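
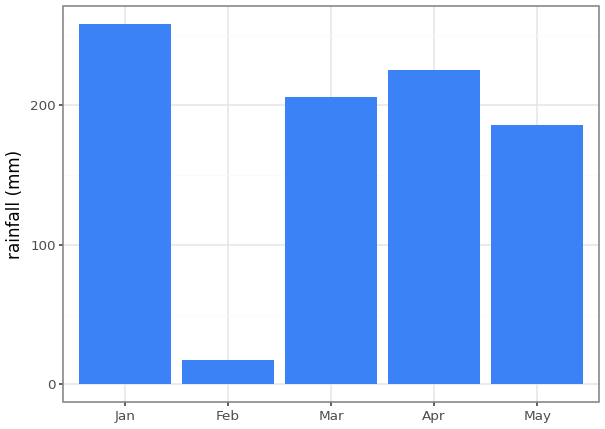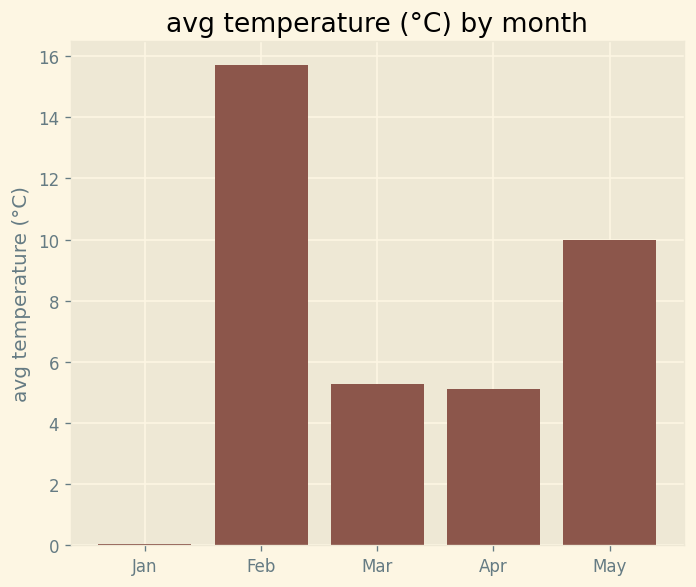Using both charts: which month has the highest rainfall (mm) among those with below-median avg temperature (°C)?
Jan

Chart 2 median avg temperature (°C) ≈ 6; below-median months: Jan, Apr. Among those, Jan has the highest rainfall (mm) (≈ 250).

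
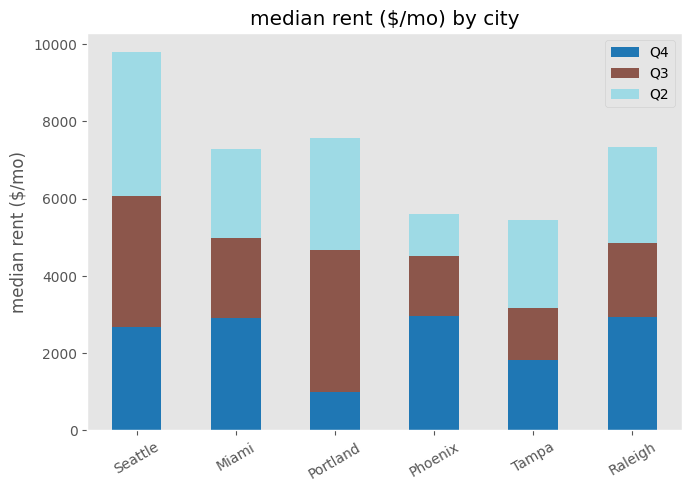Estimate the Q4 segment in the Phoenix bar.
≈ 3000

Q4 top ≈ 3000, bottom ≈ 0; segment ≈ 3000.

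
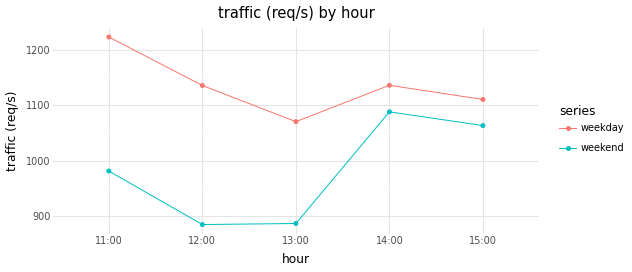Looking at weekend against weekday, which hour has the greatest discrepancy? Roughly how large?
12:00: weekend ≈ 900, weekday ≈ 1150 → gap ≈ 250. Next-largest (11:00) is only ≈ 200.

12:00, ≈ 250 req/s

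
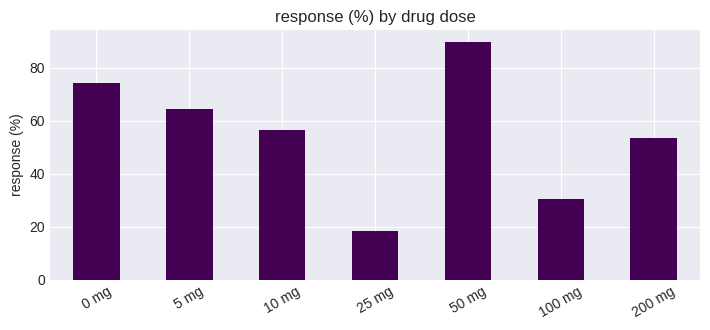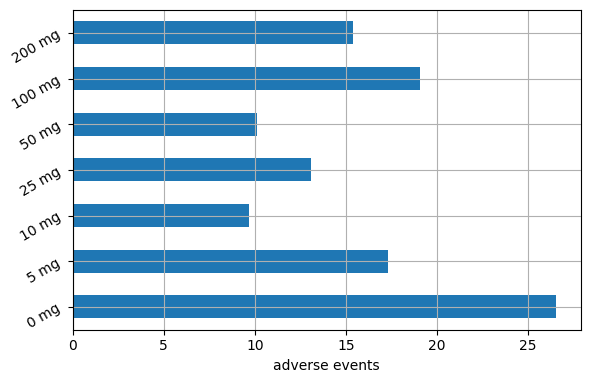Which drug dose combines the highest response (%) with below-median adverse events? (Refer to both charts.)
50 mg

Chart 2 median adverse events ≈ 15; below-median drug doses: 10 mg, 25 mg, 50 mg. Among those, 50 mg has the highest response (%) (≈ 90).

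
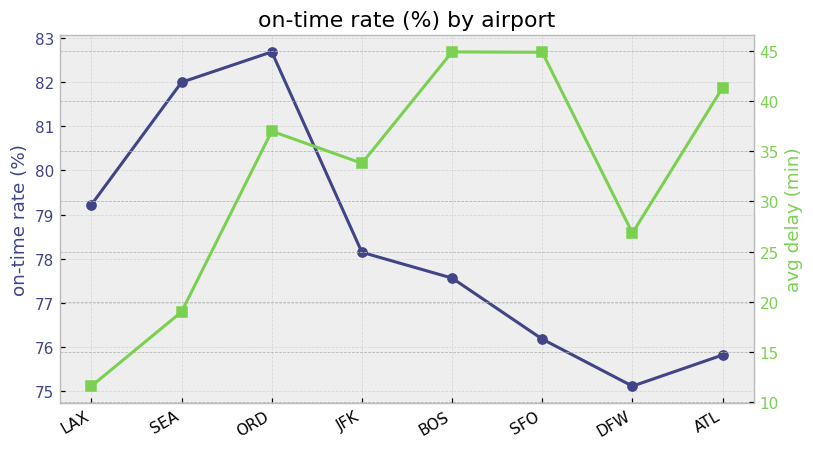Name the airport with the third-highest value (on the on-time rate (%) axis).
Top 4 (on the on-time rate (%) axis): ORD ≈ 83, SEA ≈ 82, LAX ≈ 79, JFK ≈ 78.

LAX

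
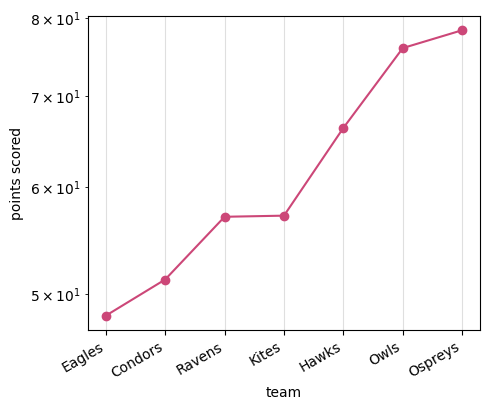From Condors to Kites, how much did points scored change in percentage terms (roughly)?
Condors ≈ 50, Kites ≈ 55; (55 − 50) / 50 ≈ +10%.

≈ +10%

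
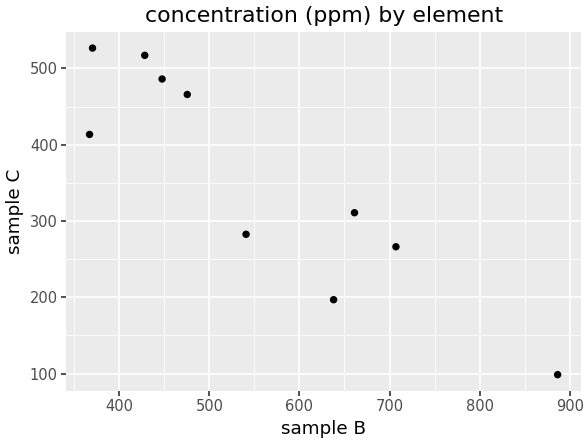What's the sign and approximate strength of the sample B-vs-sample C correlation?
negative, strong

Points are negatively correlated; strong (|r| ≈ 0.9).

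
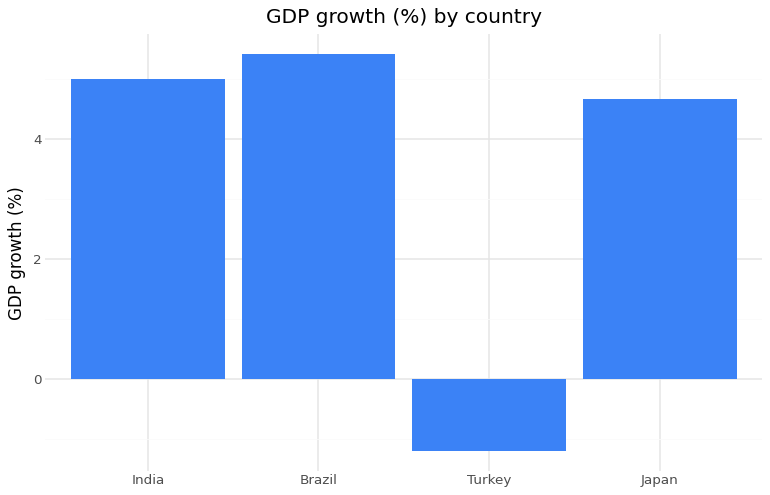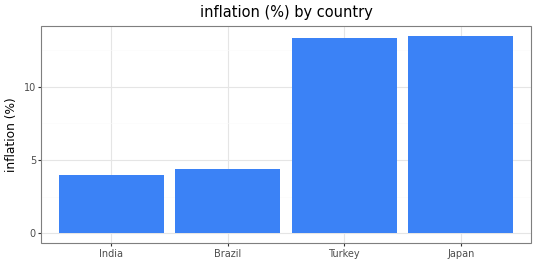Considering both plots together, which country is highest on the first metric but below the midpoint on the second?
Brazil

Chart 2 median inflation (%) ≈ 8; below-median countries: India, Brazil. Among those, Brazil has the highest GDP growth (%) (≈ 5.5).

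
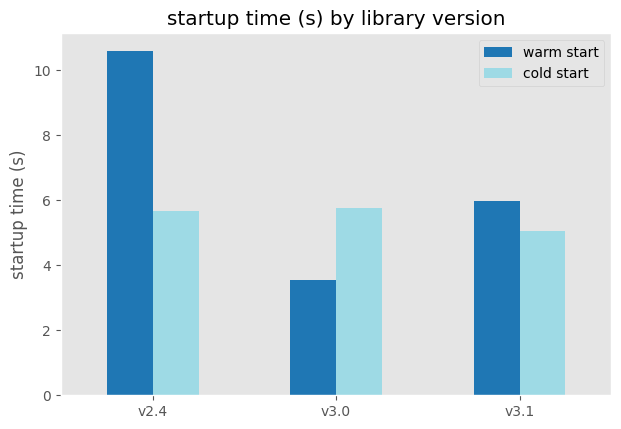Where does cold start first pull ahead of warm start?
v2.4: cold start ≈ 6 vs warm start ≈ 11 (not yet); v3.0: cold start ≈ 6 vs warm start ≈ 4 (first crossover).

v3.0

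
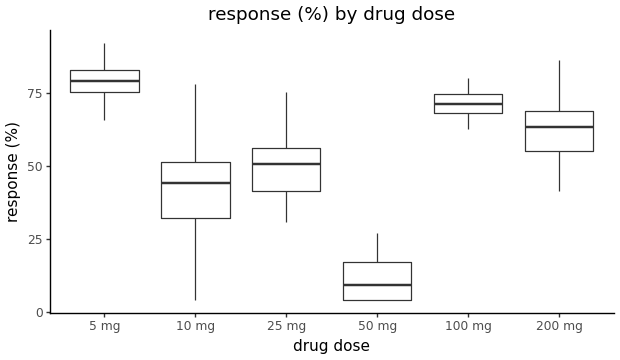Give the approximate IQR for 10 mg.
Q3 ≈ 50, Q1 ≈ 30; IQR ≈ 20.

≈ 20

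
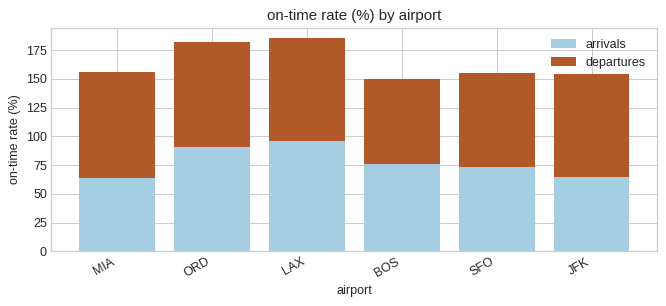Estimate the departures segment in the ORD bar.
departures top ≈ 180, bottom ≈ 100; segment ≈ 80.

≈ 80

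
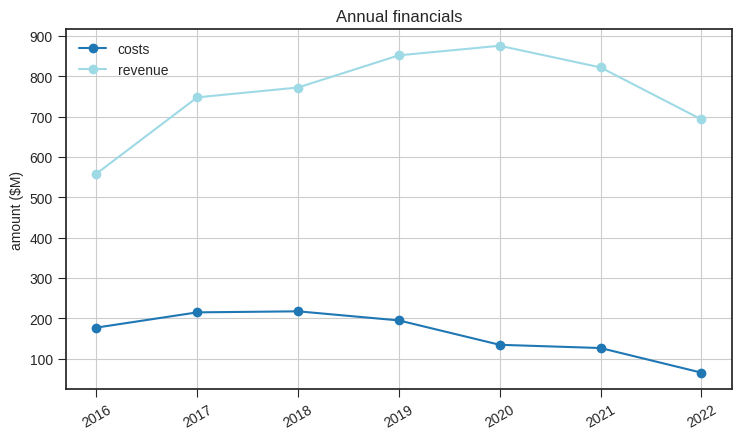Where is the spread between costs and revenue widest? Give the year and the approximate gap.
2020, ≈ 800 $M

2020: costs ≈ 100, revenue ≈ 900 → gap ≈ 800. Next-largest (2021) is only ≈ 700.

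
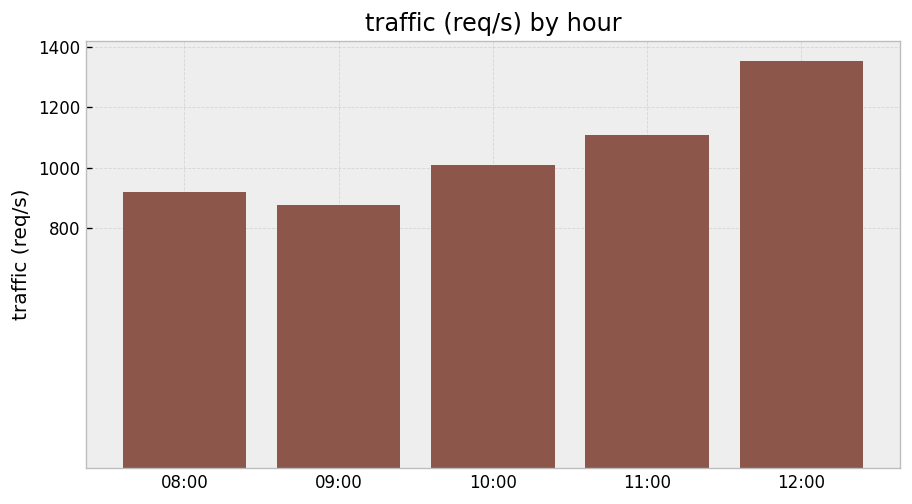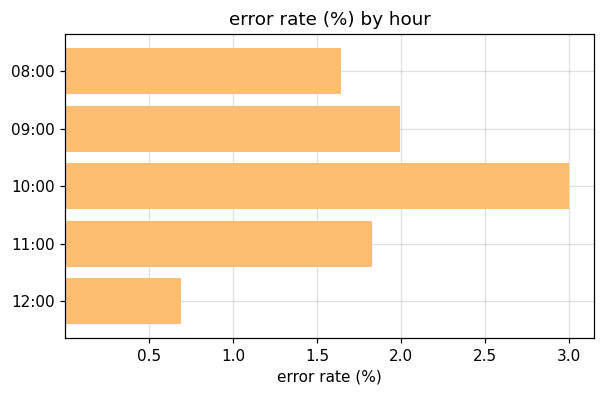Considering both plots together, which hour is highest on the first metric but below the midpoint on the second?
Chart 2 median error rate (%) ≈ 2; below-median hours: 08:00, 12:00. Among those, 12:00 has the highest traffic (req/s) (≈ 1400).

12:00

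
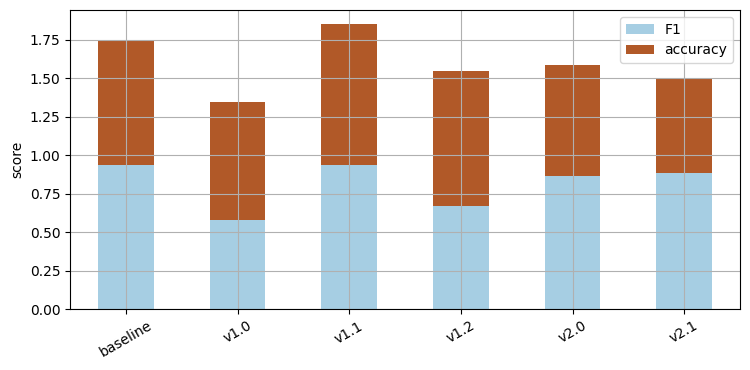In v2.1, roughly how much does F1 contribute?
F1 top ≈ 0.8, bottom ≈ 0.0; segment ≈ 0.8.

≈ 0.8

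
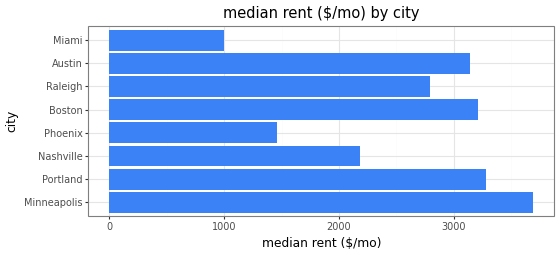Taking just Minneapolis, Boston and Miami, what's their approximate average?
(3500 + 3000 + 1000) / 3 ≈ 2500.

≈ 2500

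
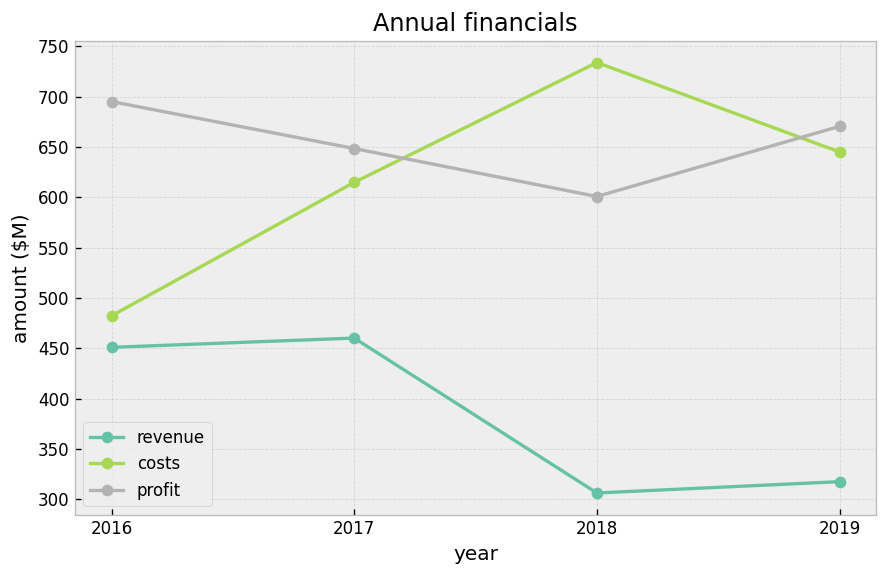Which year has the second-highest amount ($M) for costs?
Top 3 for costs: 2018 ≈ 750, 2019 ≈ 650, 2017 ≈ 600.

2019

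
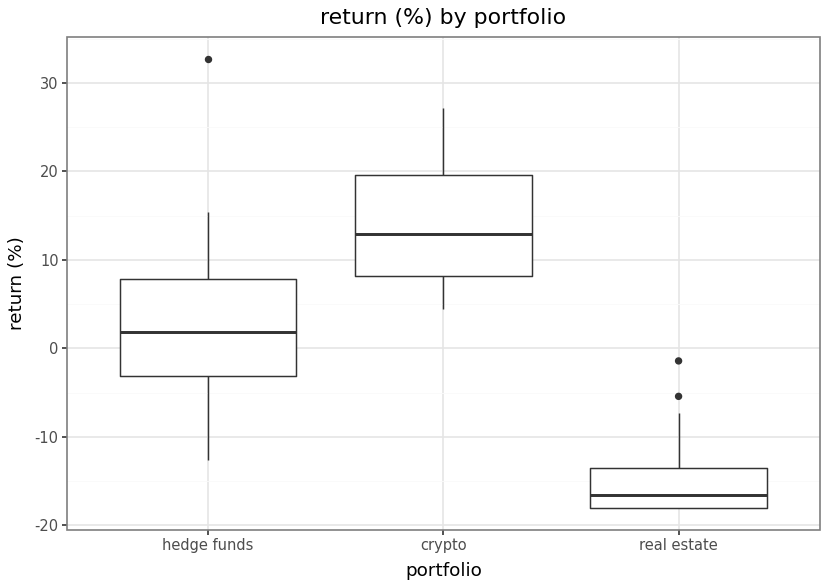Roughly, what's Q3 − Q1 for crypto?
Q3 ≈ 20, Q1 ≈ 10; IQR ≈ 10.

≈ 10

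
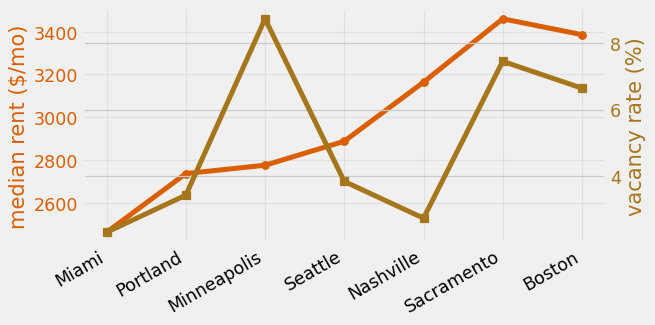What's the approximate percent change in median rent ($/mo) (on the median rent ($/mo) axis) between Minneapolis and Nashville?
≈ +14.3%

Minneapolis ≈ 2800, Nashville ≈ 3200; (3200 − 2800) / 2800 ≈ +14.3%.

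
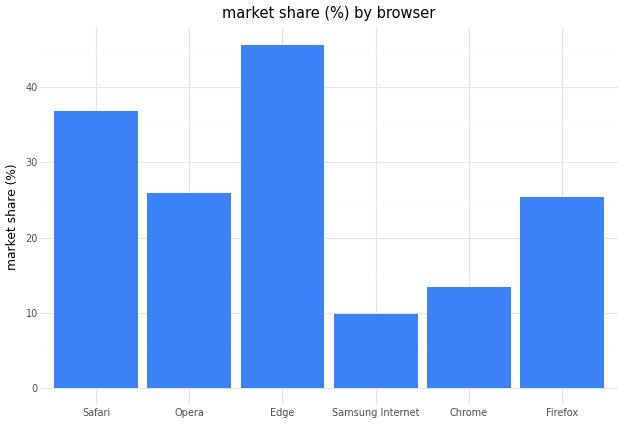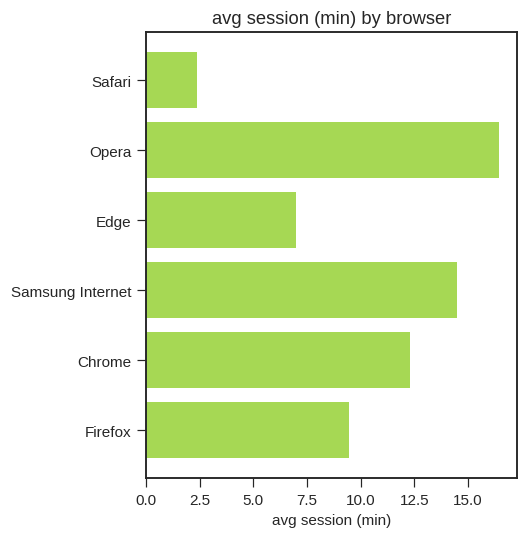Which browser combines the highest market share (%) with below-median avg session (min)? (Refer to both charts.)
Chart 2 median avg session (min) ≈ 10; below-median browsers: Safari, Edge, Firefox. Among those, Edge has the highest market share (%) (≈ 45).

Edge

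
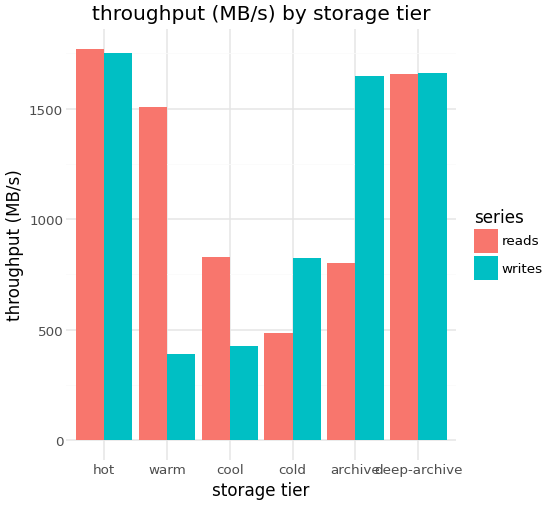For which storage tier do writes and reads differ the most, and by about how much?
warm: writes ≈ 400, reads ≈ 1600 → gap ≈ 1200. Next-largest (archive) is only ≈ 800.

warm, ≈ 1200 MB/s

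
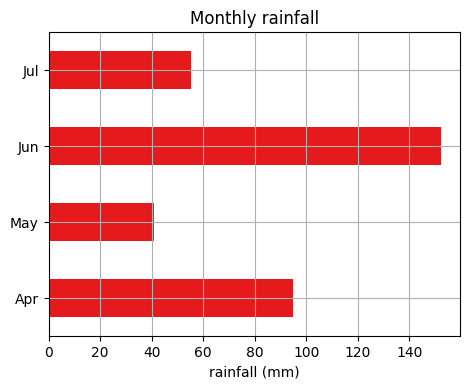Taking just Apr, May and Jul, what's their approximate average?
≈ 67

(100 + 40 + 60) / 3 ≈ 67.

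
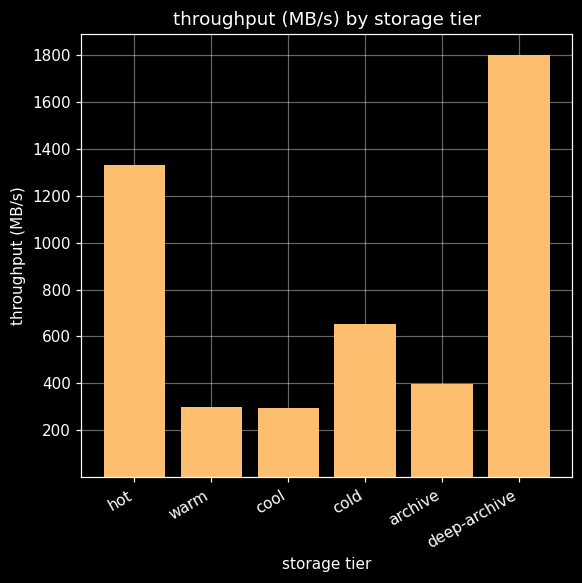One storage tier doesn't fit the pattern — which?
deep-archive ≈ 1800; the rest sit between ≈ 200 and ≈ 1400.

deep-archive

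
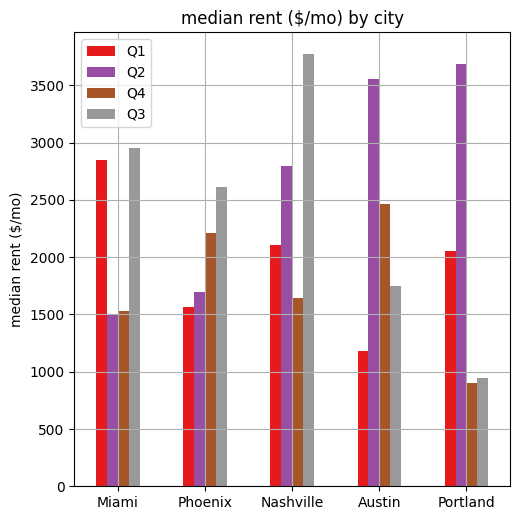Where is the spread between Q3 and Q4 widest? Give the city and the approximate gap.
Nashville: Q3 ≈ 4000, Q4 ≈ 1500 → gap ≈ 2500. Next-largest (Miami) is only ≈ 1500.

Nashville, ≈ 2500 $/mo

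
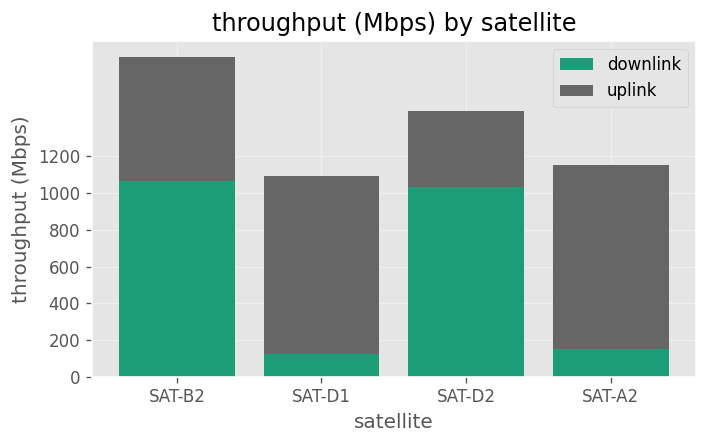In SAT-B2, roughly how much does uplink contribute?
≈ 800

uplink top ≈ 1800, bottom ≈ 1000; segment ≈ 800.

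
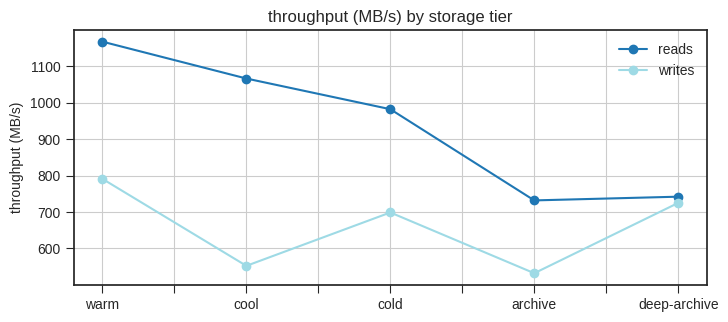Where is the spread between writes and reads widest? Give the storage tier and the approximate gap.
cool: writes ≈ 600, reads ≈ 1100 → gap ≈ 500. Next-largest (warm) is only ≈ 400.

cool, ≈ 500 MB/s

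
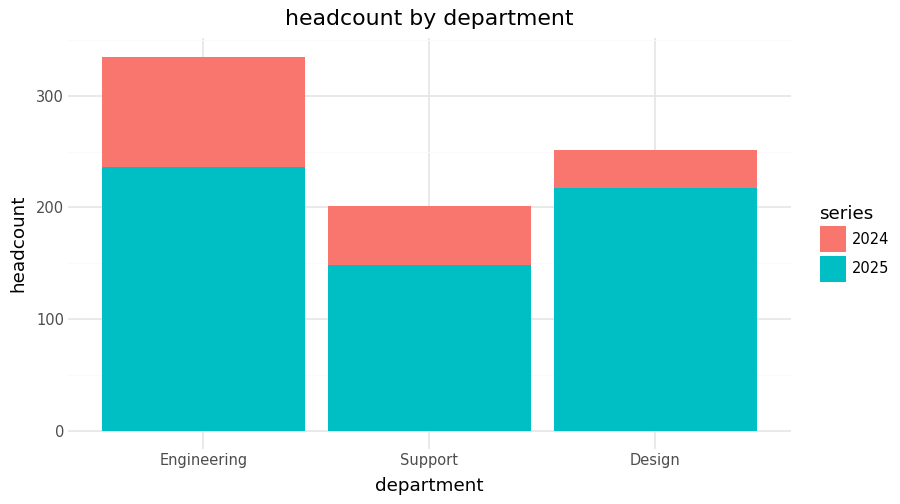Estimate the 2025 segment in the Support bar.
≈ 150

2025 top ≈ 150, bottom ≈ 0; segment ≈ 150.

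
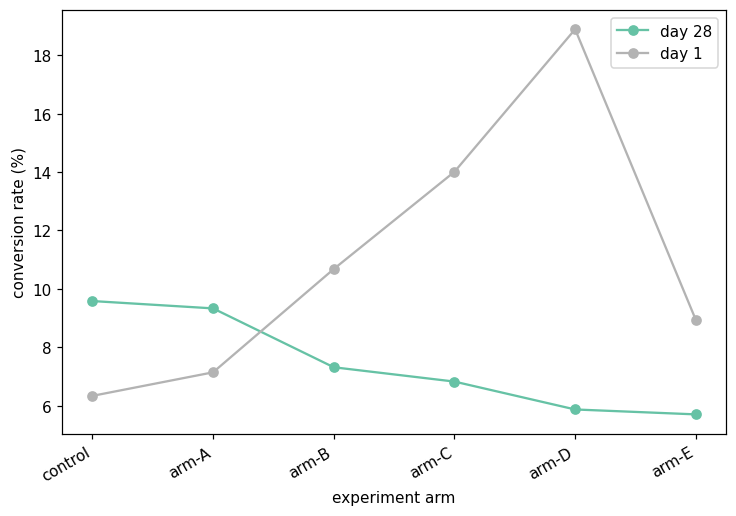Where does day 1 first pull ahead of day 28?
arm-A: day 1 ≈ 8 vs day 28 ≈ 10 (not yet); arm-B: day 1 ≈ 10 vs day 28 ≈ 8 (first crossover).

arm-B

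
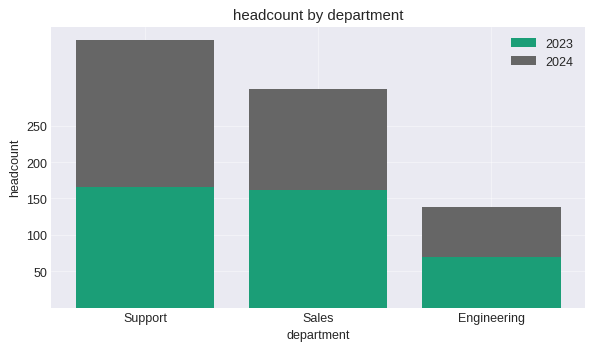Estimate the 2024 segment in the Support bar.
2024 top ≈ 350, bottom ≈ 150; segment ≈ 200.

≈ 200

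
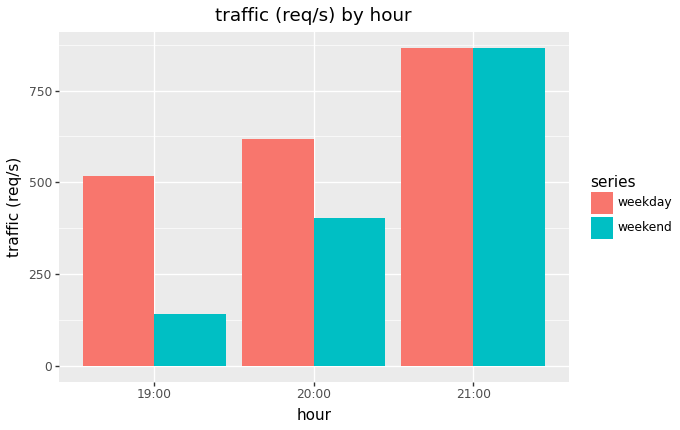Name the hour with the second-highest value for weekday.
20:00

Top 3 for weekday: 21:00 ≈ 900, 20:00 ≈ 600, 19:00 ≈ 500.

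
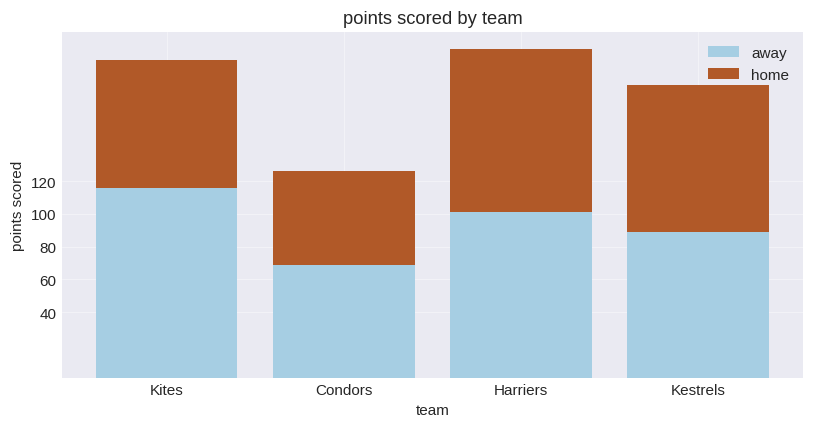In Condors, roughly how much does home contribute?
≈ 60

home top ≈ 120, bottom ≈ 60; segment ≈ 60.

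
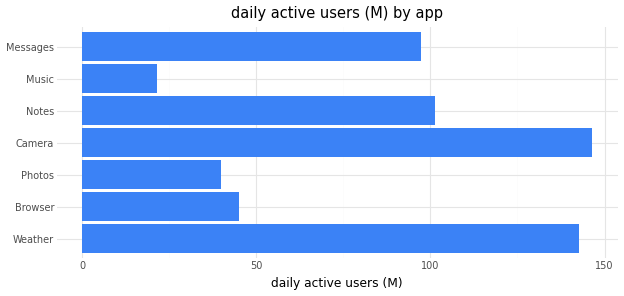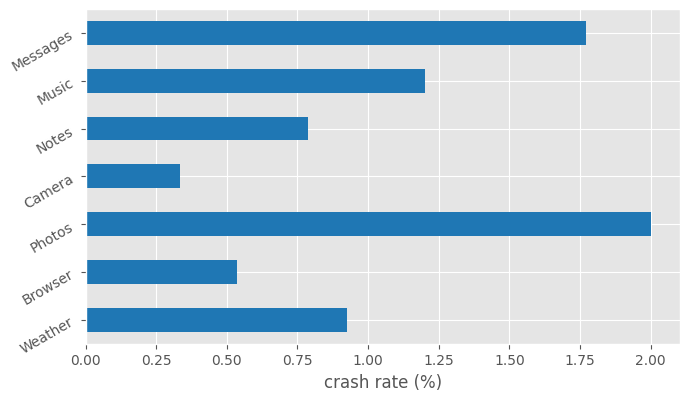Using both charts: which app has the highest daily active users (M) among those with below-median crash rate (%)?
Chart 2 median crash rate (%) ≈ 1; below-median apps: Browser, Camera, Notes. Among those, Camera has the highest daily active users (M) (≈ 140).

Camera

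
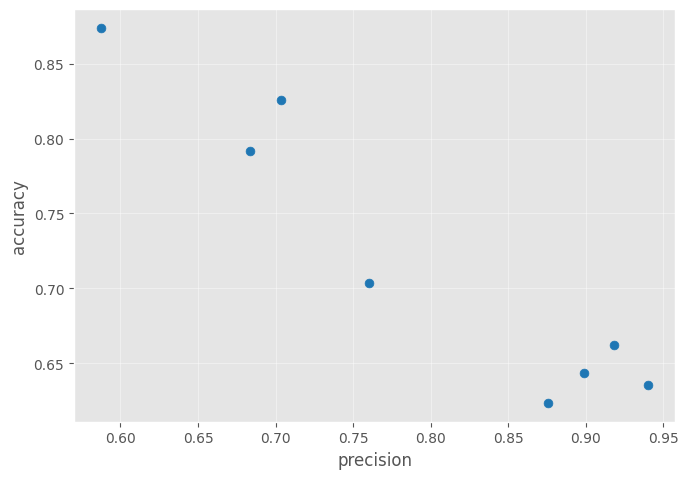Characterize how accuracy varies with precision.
negative, strong

Points are negatively correlated; strong (|r| ≈ 1.0).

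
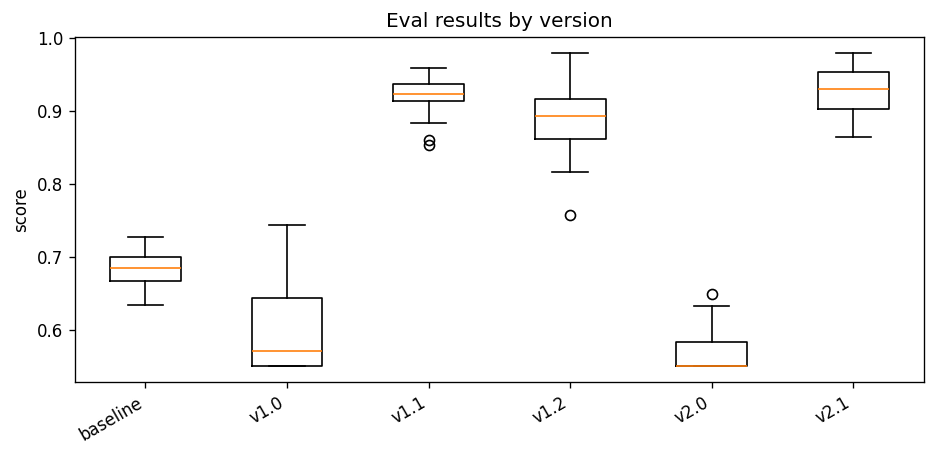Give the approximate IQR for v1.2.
Q3 ≈ 0.90, Q1 ≈ 0.85; IQR ≈ 0.05.

≈ 0.05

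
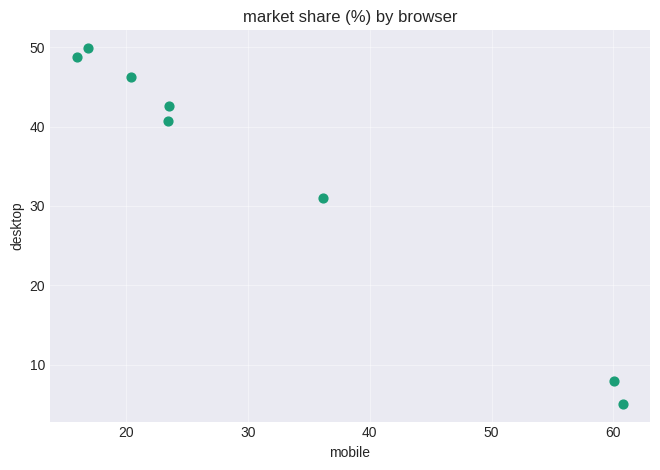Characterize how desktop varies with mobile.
Points are negatively correlated; strong (|r| ≈ 1.0).

negative, strong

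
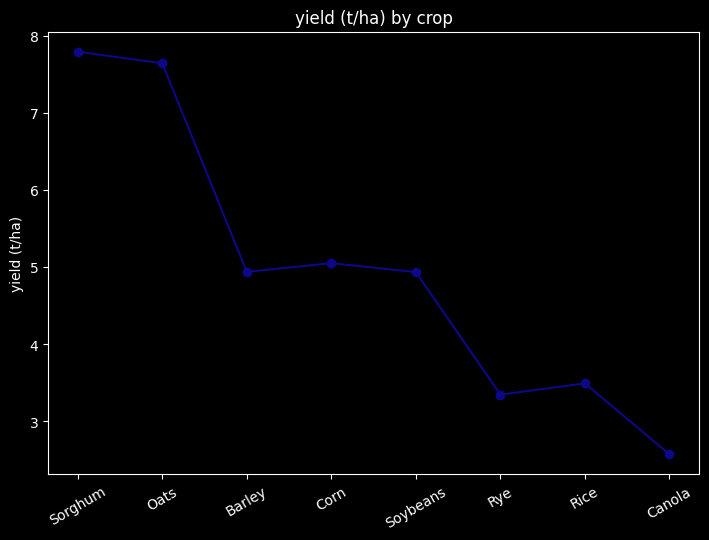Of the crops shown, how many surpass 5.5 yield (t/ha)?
2

Above 5.5: Sorghum, Oats.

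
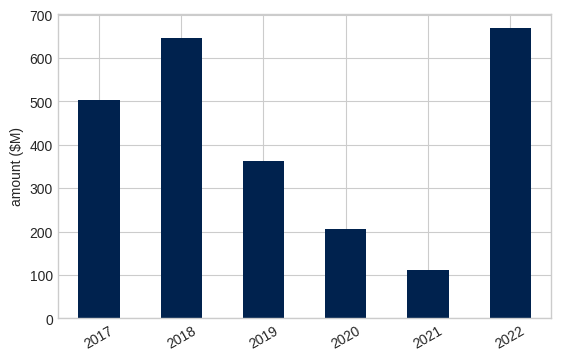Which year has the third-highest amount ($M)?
2017

Top 4: 2022 ≈ 700, 2018 ≈ 600, 2017 ≈ 500, 2019 ≈ 400.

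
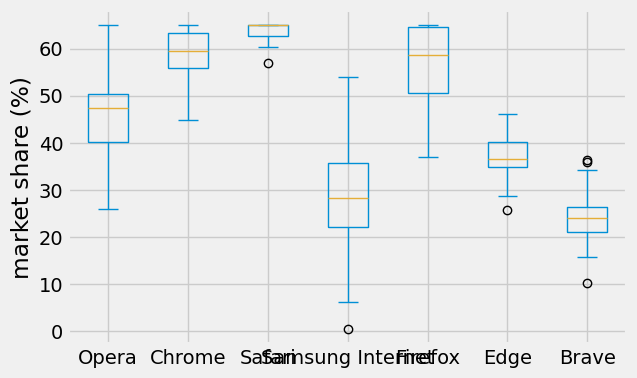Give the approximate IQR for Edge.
≈ 5

Q3 ≈ 40, Q1 ≈ 35; IQR ≈ 5.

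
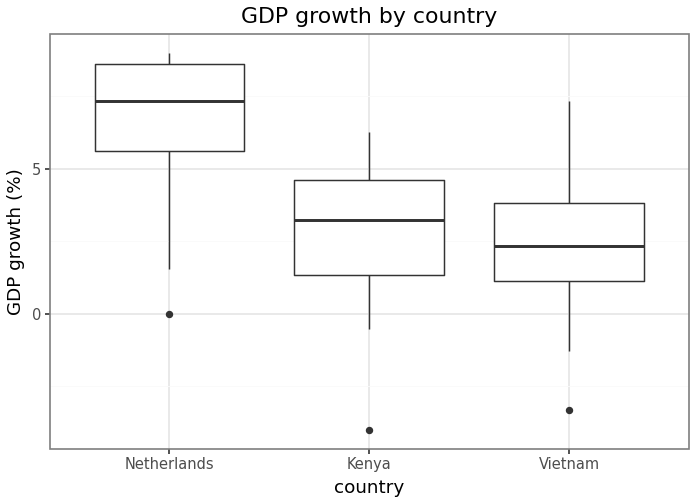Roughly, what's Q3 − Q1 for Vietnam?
≈ 3.0

Q3 ≈ 4.0, Q1 ≈ 1.0; IQR ≈ 3.0.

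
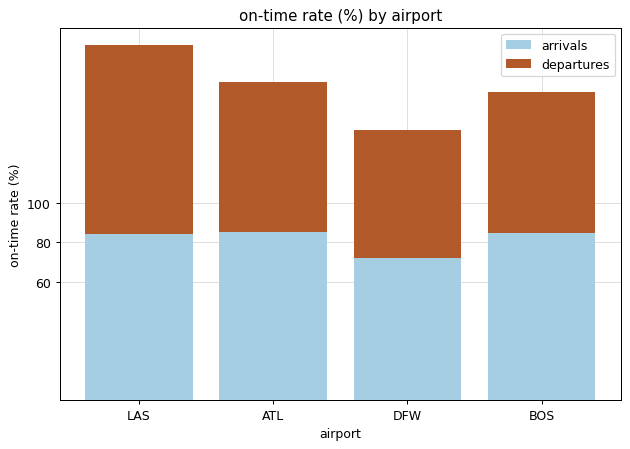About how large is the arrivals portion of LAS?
arrivals top ≈ 80, bottom ≈ 0; segment ≈ 80.

≈ 80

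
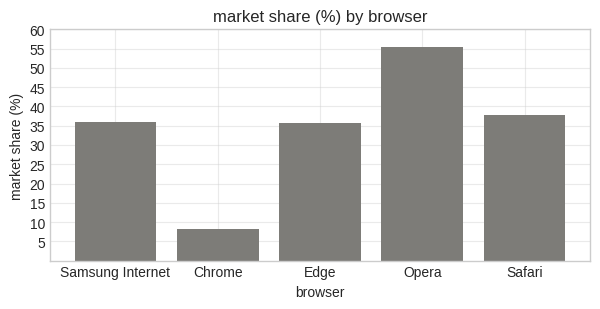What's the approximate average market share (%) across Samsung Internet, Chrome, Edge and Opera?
≈ 34

(35 + 10 + 35 + 55) / 4 ≈ 34.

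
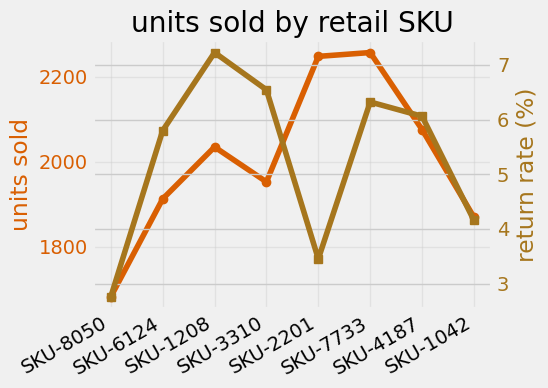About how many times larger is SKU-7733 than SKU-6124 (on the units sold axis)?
SKU-7733 ≈ 2250, SKU-6124 ≈ 1900; 2250/1900 ≈ 1.18.

≈ 1.18×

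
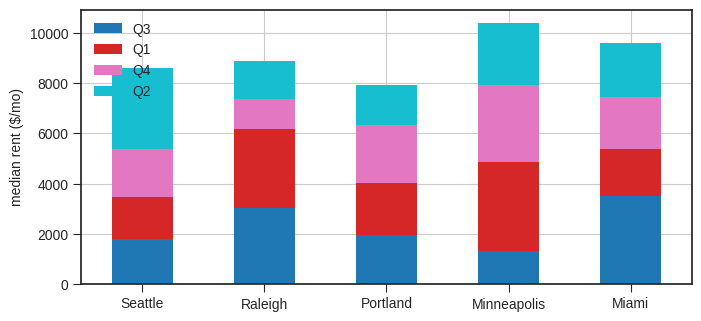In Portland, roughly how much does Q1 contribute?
≈ 2000

Q1 top ≈ 4000, bottom ≈ 2000; segment ≈ 2000.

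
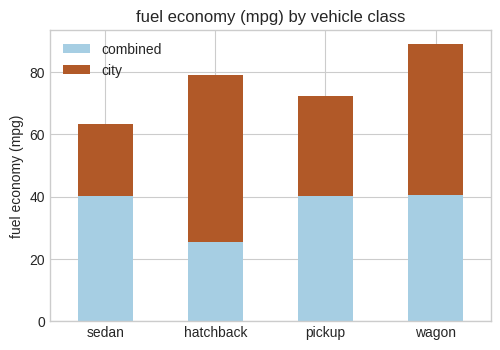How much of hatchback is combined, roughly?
≈ 30

combined top ≈ 30, bottom ≈ 0; segment ≈ 30.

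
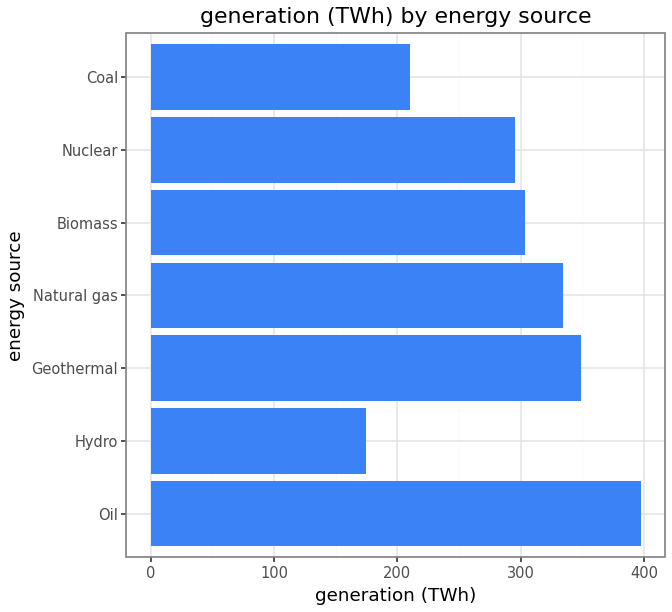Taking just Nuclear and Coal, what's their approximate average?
≈ 250

(300 + 200) / 2 ≈ 250.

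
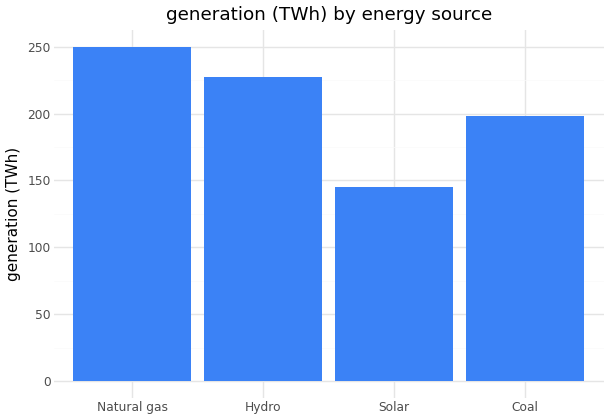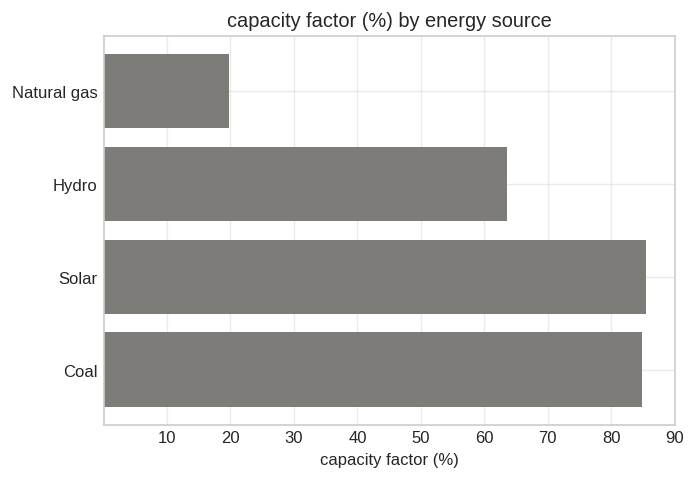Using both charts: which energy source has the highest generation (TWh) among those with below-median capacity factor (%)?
Chart 2 median capacity factor (%) ≈ 70; below-median energy sources: Natural gas, Hydro. Among those, Natural gas has the highest generation (TWh) (≈ 250).

Natural gas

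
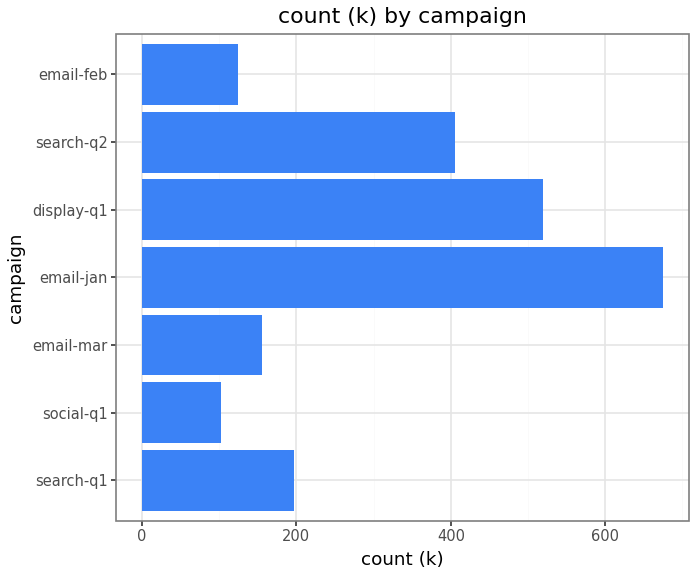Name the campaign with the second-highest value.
Top 3: email-jan ≈ 700, display-q1 ≈ 500, search-q2 ≈ 400.

display-q1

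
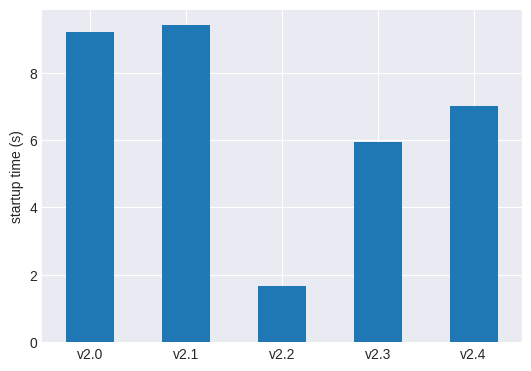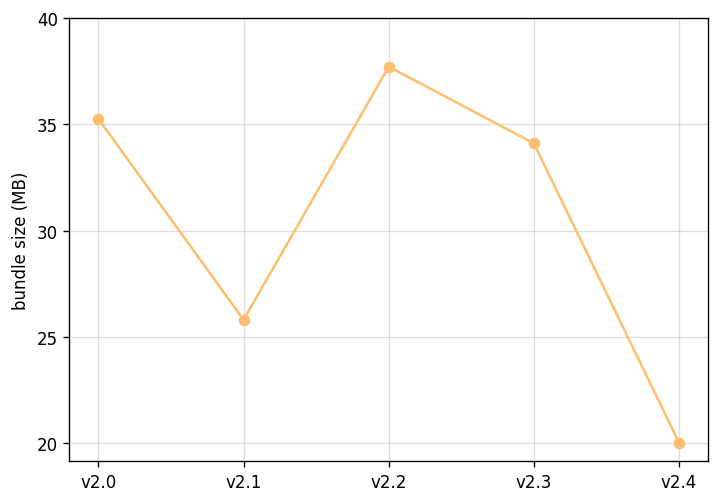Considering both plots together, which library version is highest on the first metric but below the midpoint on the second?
v2.1

Chart 2 median bundle size (MB) ≈ 35; below-median library versions: v2.1, v2.4. Among those, v2.1 has the highest startup time (s) (≈ 9).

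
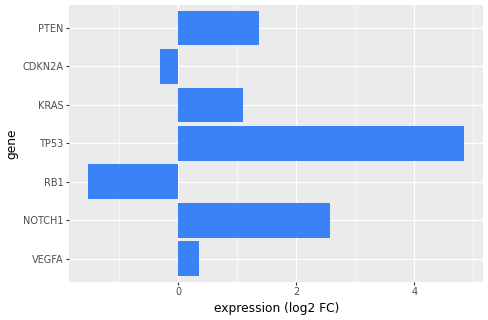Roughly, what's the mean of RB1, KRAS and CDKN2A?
(-2 + 1 + 0) / 3 ≈ 0.

≈ 0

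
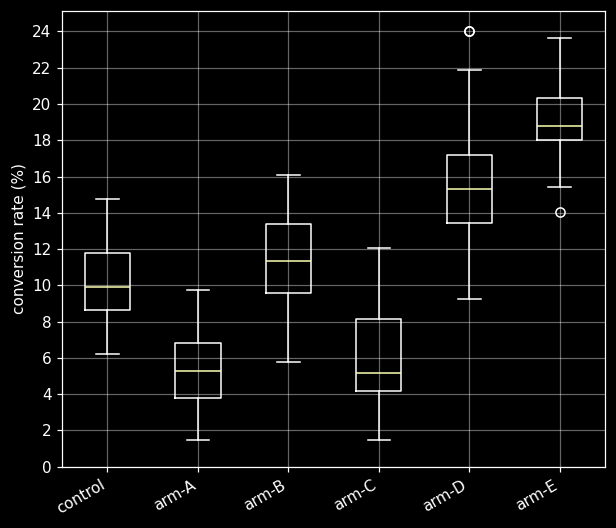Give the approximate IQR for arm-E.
Q3 ≈ 20, Q1 ≈ 18; IQR ≈ 2.

≈ 2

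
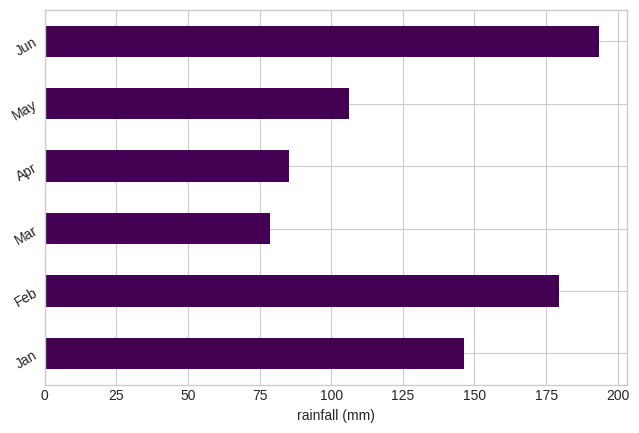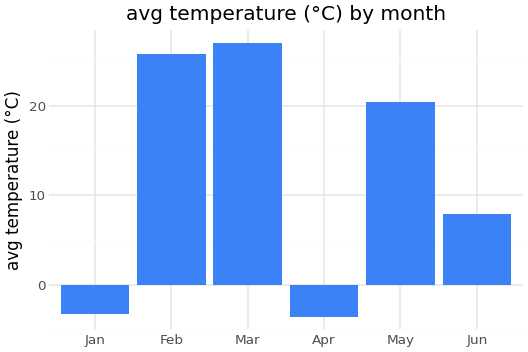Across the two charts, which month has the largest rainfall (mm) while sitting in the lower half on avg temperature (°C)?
Chart 2 median avg temperature (°C) ≈ 15; below-median months: Jan, Apr, Jun. Among those, Jun has the highest rainfall (mm) (≈ 200).

Jun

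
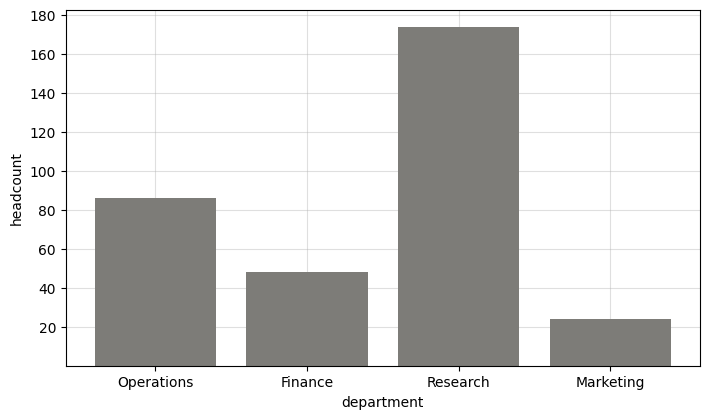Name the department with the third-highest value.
Finance

Top 4: Research ≈ 180, Operations ≈ 80, Finance ≈ 40, Marketing ≈ 20.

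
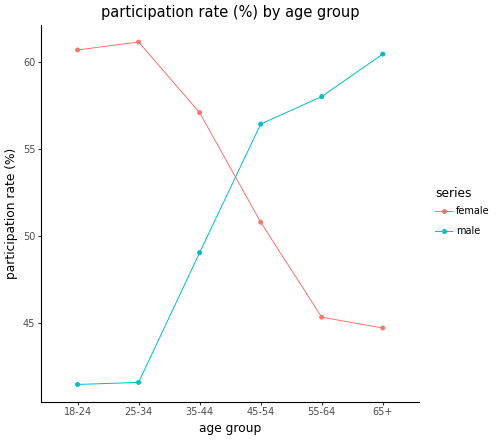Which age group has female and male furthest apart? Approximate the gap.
25-34: female ≈ 62, male ≈ 42 → gap ≈ 20. Next-largest (18-24) is only ≈ 18.

25-34, ≈ 20 %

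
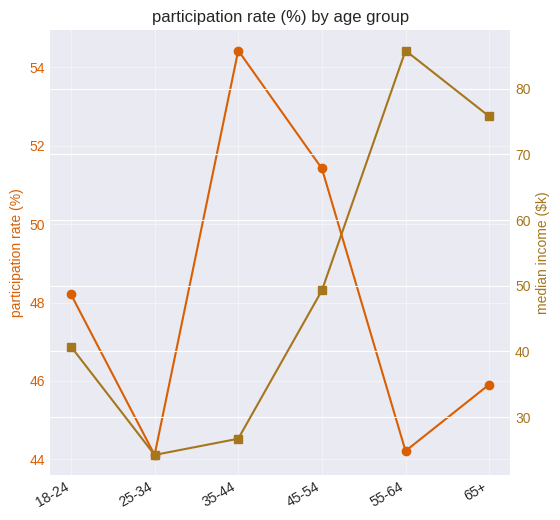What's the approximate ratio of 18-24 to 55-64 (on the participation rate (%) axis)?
≈ 1.09×

18-24 ≈ 48, 55-64 ≈ 44; 48/44 ≈ 1.09.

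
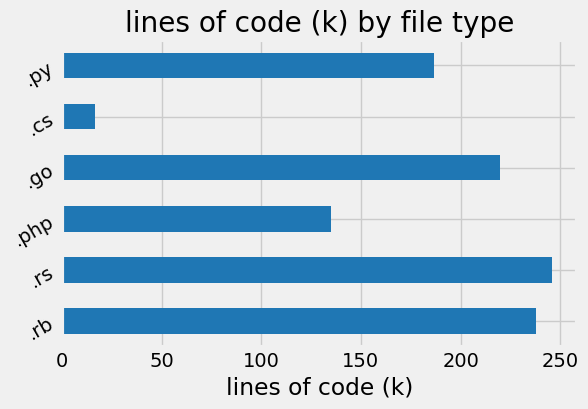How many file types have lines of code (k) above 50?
Above 50: .rb, .rs, .php, .go, .py.

5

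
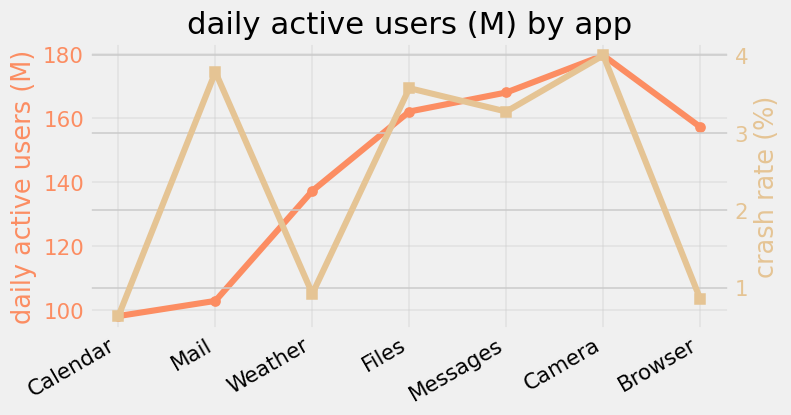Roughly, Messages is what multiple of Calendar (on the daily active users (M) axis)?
≈ 1.7×

Messages ≈ 170, Calendar ≈ 100; 170/100 ≈ 1.7.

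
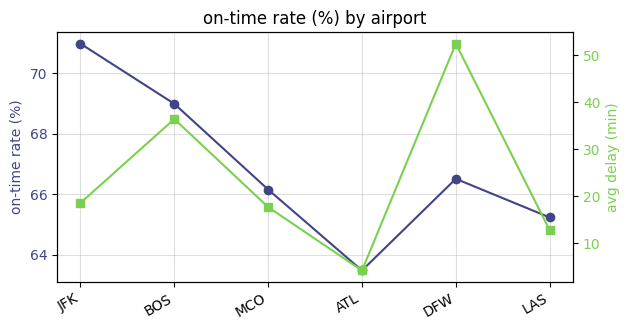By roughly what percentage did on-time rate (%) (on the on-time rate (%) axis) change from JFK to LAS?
JFK ≈ 71, LAS ≈ 65; (65 − 71) / 71 ≈ -8.5%.

≈ -8.5%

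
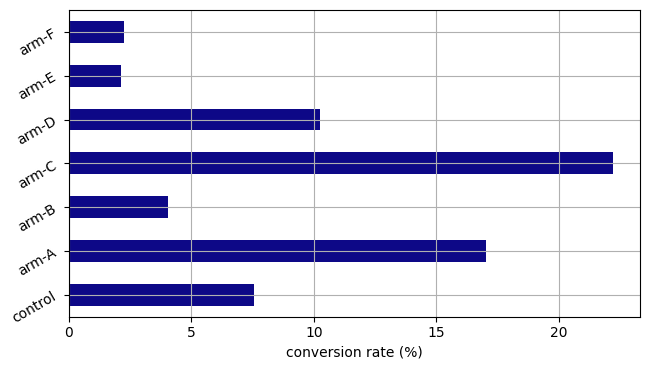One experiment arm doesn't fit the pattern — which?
arm-C

arm-C ≈ 22; the rest sit between ≈ 2 and ≈ 18.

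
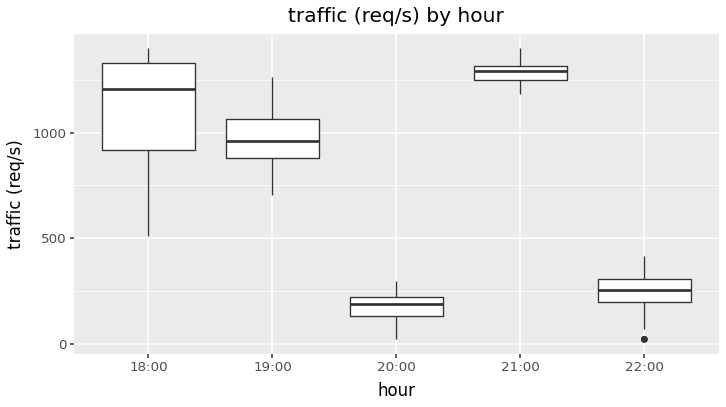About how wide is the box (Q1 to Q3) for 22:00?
≈ 100

Q3 ≈ 300, Q1 ≈ 200; IQR ≈ 100.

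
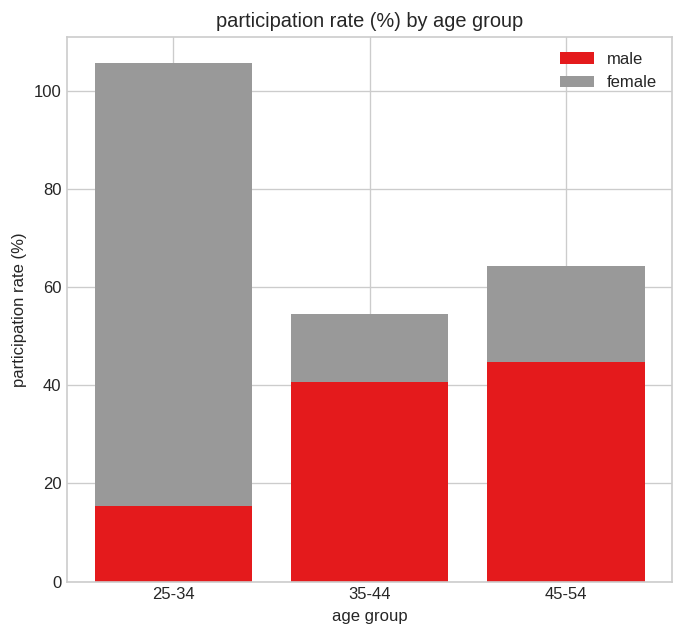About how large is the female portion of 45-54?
female top ≈ 60, bottom ≈ 40; segment ≈ 20.

≈ 20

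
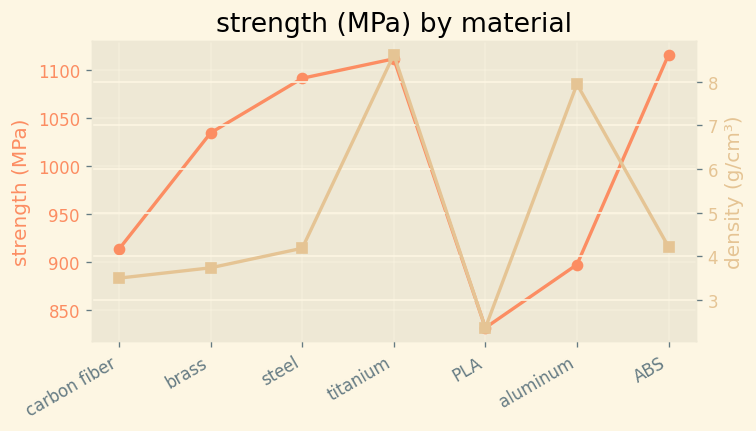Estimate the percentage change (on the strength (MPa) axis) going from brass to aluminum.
≈ -12.2%

brass ≈ 1025, aluminum ≈ 900; (900 − 1025) / 1025 ≈ -12.2%.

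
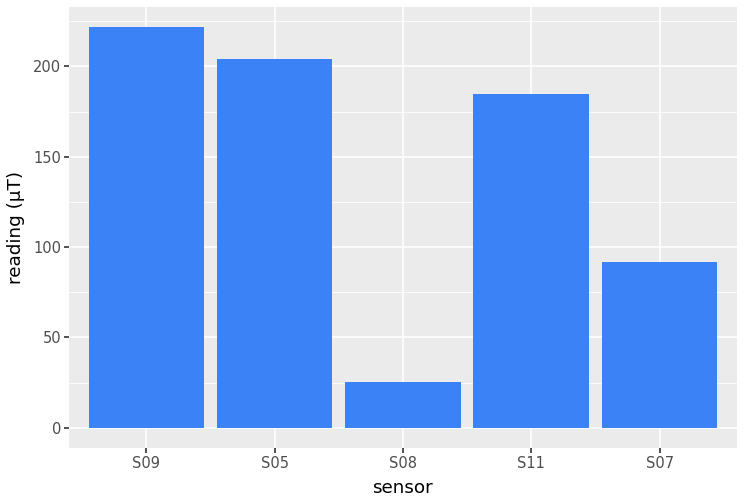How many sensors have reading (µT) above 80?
4

Above 80: S09, S05, S11, S07.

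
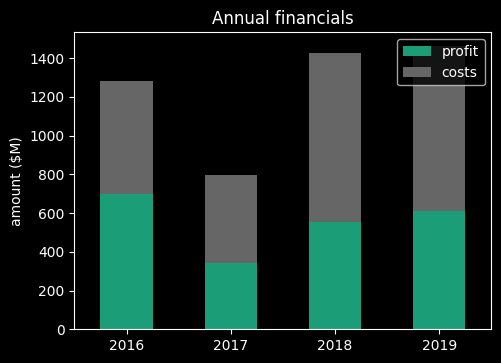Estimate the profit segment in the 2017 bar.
≈ 400

profit top ≈ 400, bottom ≈ 0; segment ≈ 400.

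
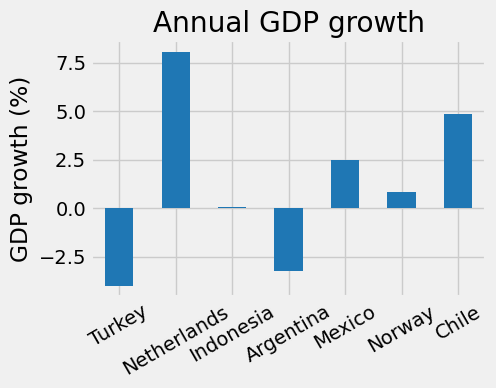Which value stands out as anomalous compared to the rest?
Netherlands

Netherlands ≈ 8; the rest sit between ≈ -4 and ≈ 4.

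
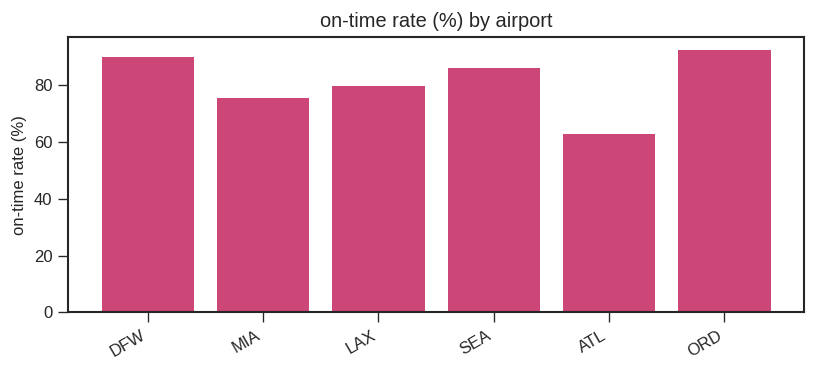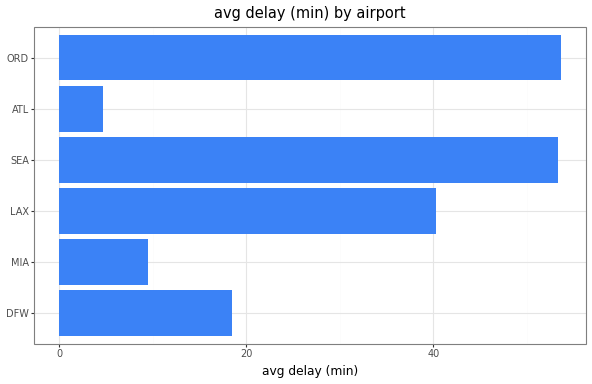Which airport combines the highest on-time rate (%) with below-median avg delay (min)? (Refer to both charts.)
Chart 2 median avg delay (min) ≈ 30; below-median airports: DFW, MIA, ATL. Among those, DFW has the highest on-time rate (%) (≈ 90).

DFW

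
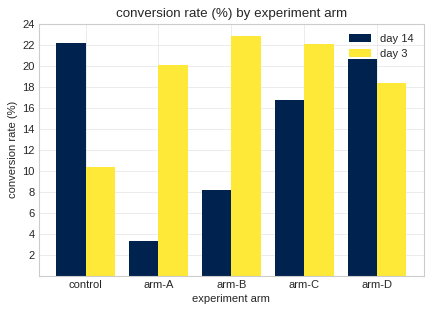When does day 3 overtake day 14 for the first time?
control: day 3 ≈ 10 vs day 14 ≈ 22 (not yet); arm-A: day 3 ≈ 20 vs day 14 ≈ 4 (first crossover).

arm-A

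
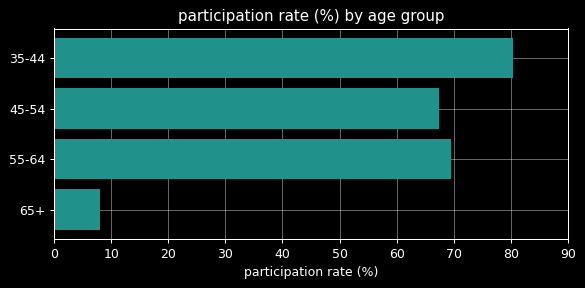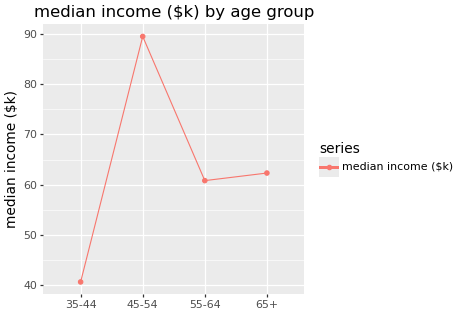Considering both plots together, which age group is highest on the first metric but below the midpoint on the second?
Chart 2 median median income ($k) ≈ 60; below-median age groups: 35-44, 55-64. Among those, 35-44 has the highest participation rate (%) (≈ 80).

35-44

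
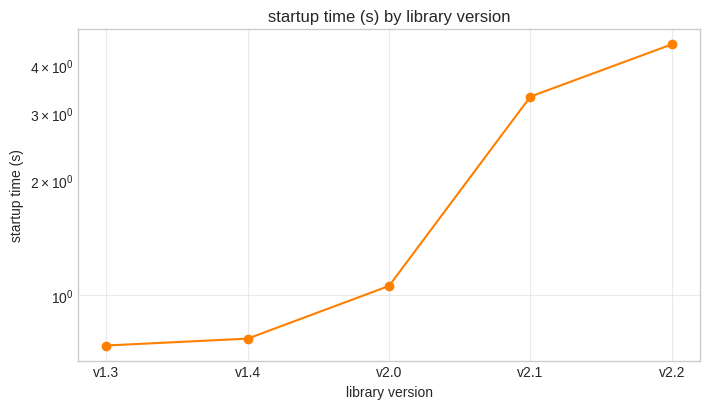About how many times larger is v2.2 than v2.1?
v2.2 ≈ 4.5, v2.1 ≈ 3.5; 4.5/3.5 ≈ 1.29.

≈ 1.29×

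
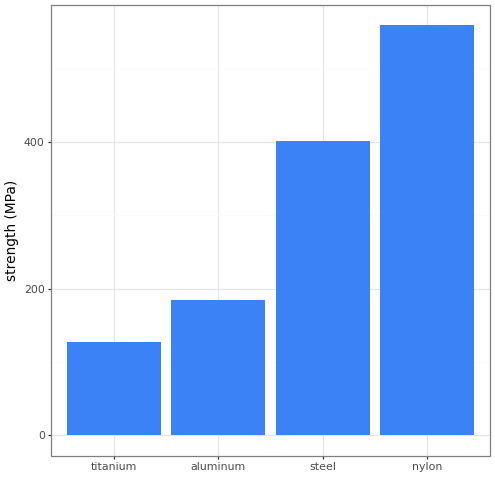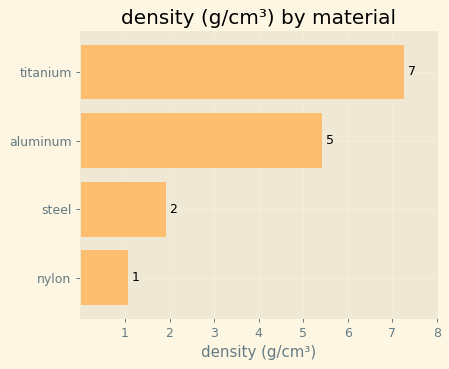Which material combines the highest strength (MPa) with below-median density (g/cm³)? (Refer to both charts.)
Chart 2 median density (g/cm³) ≈ 4; below-median materials: steel, nylon. Among those, nylon has the highest strength (MPa) (≈ 600).

nylon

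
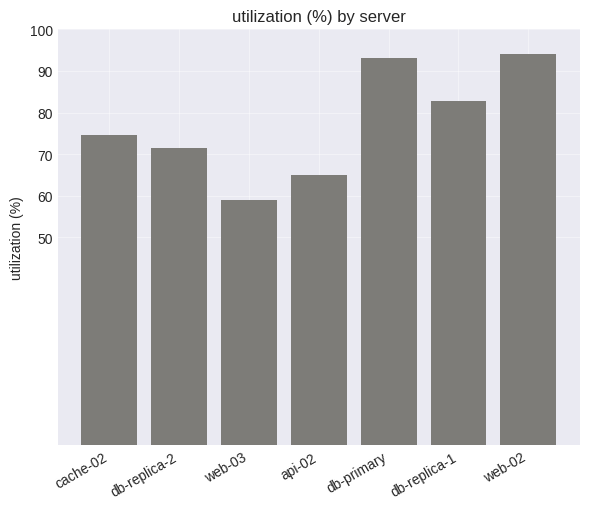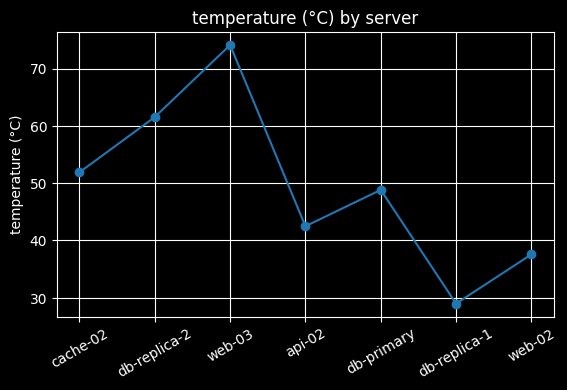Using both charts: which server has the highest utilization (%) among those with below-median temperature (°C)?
Chart 2 median temperature (°C) ≈ 50; below-median servers: api-02, db-replica-1, web-02. Among those, web-02 has the highest utilization (%) (≈ 90).

web-02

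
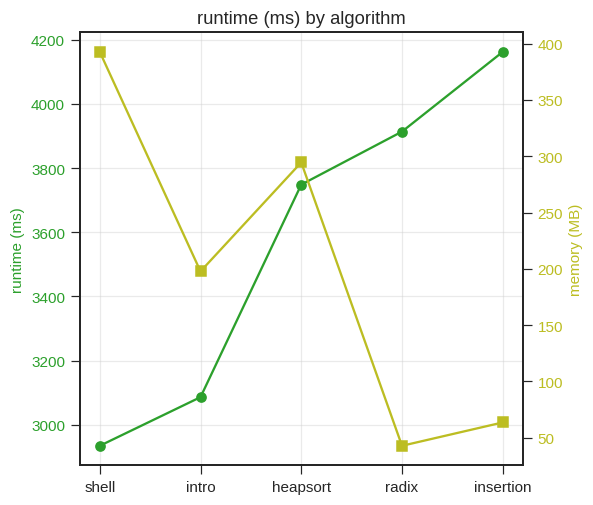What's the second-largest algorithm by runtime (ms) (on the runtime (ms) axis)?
radix

Top 3 (on the runtime (ms) axis): insertion ≈ 4200, radix ≈ 4000, heapsort ≈ 3800.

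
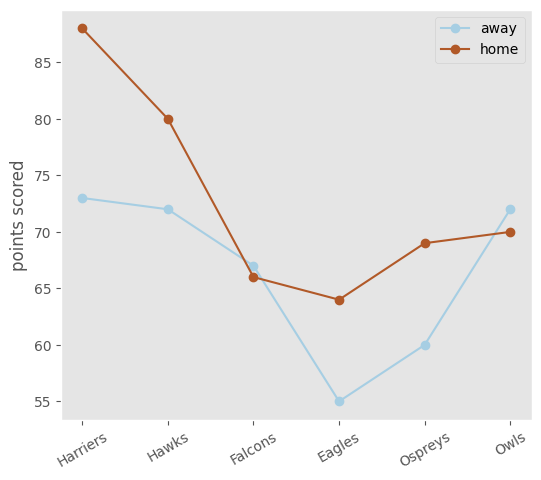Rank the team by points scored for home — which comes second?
Hawks

Top 3 for home: Harriers ≈ 90, Hawks ≈ 80, Owls ≈ 70.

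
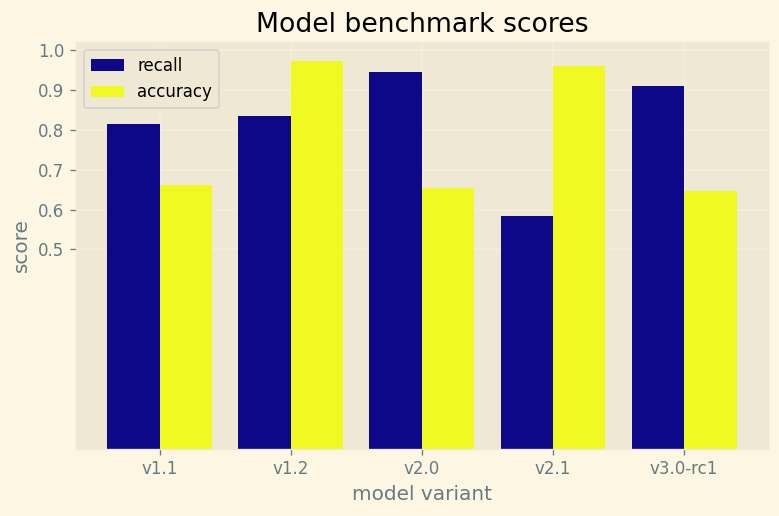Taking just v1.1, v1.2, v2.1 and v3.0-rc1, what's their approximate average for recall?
≈ 0.78

(0.8 + 0.8 + 0.6 + 0.9) / 4 ≈ 0.78.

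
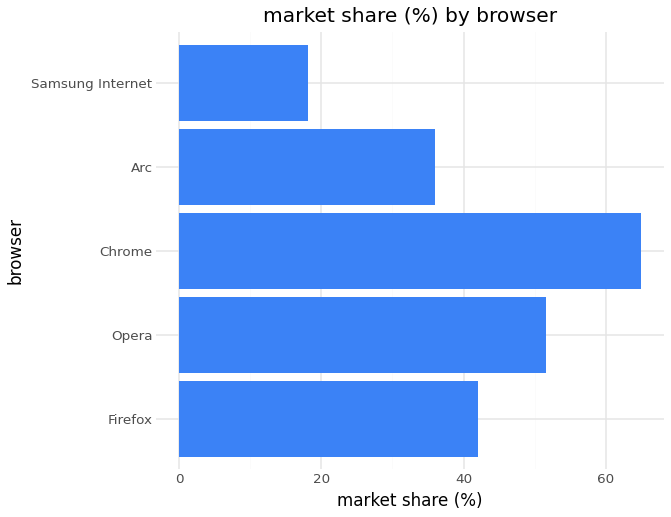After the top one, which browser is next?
Top 3: Chrome ≈ 60, Opera ≈ 50, Firefox ≈ 40.

Opera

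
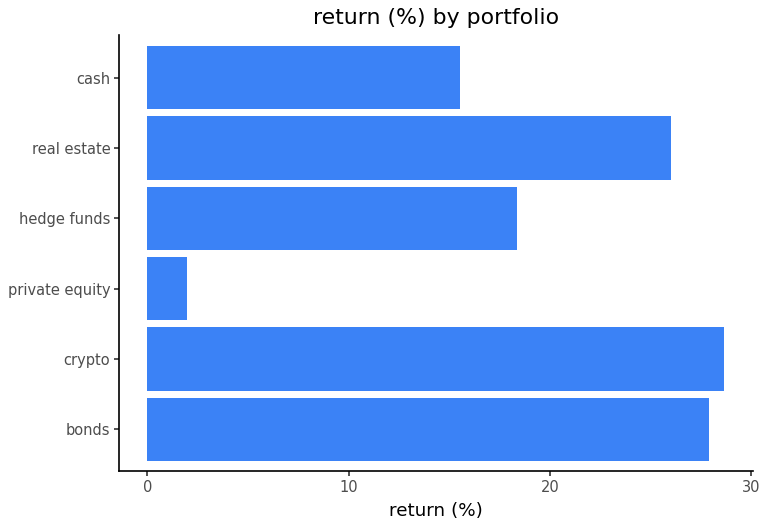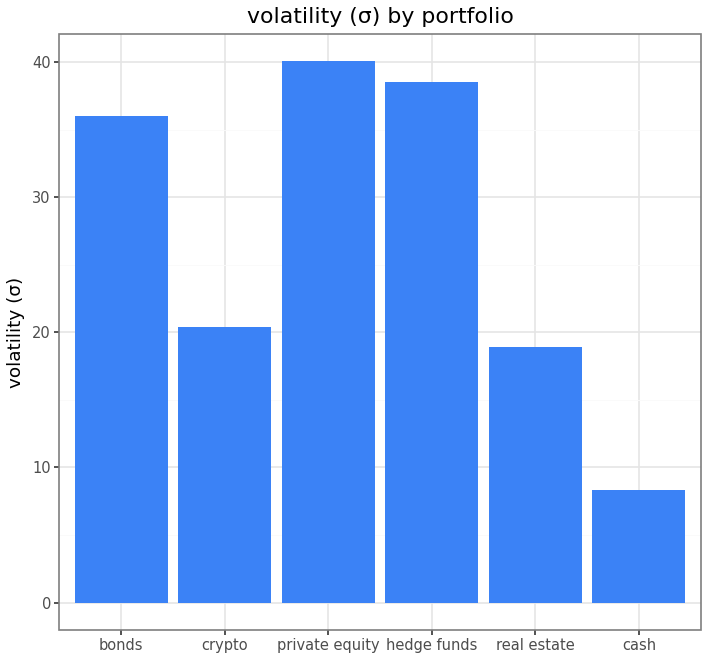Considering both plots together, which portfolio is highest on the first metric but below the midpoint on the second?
crypto

Chart 2 median volatility (σ) ≈ 30; below-median portfolios: crypto, real estate, cash. Among those, crypto has the highest return (%) (≈ 30).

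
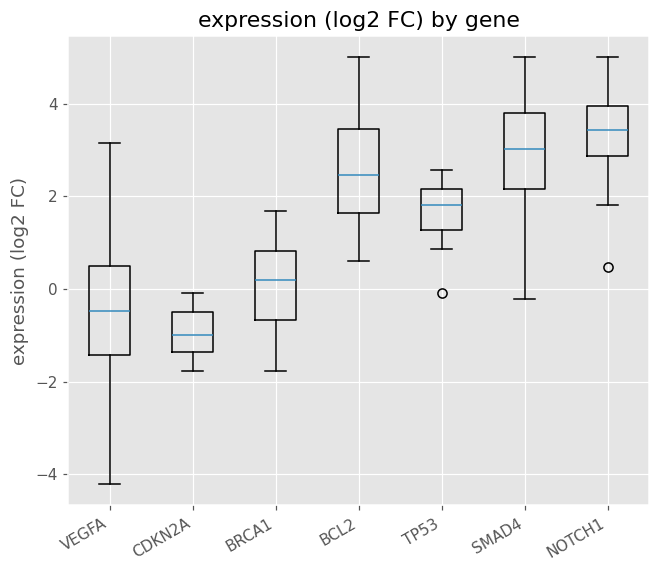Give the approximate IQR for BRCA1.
Q3 ≈ 1.0, Q1 ≈ -0.5; IQR ≈ 1.5.

≈ 1.5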